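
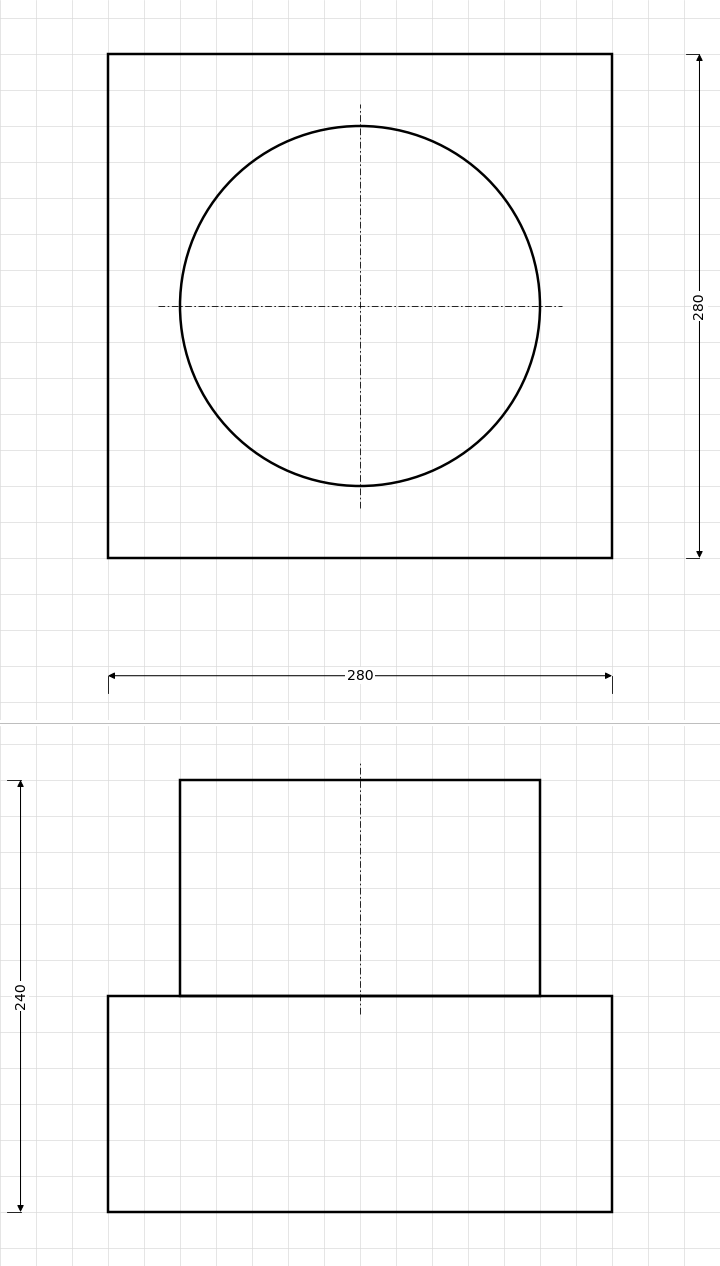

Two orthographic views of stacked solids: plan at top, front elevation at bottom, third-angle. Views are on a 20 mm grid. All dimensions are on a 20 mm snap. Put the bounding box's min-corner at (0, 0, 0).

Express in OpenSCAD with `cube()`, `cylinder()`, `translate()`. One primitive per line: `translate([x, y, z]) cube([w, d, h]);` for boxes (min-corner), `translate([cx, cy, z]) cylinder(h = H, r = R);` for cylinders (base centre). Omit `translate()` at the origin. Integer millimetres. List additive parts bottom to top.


cube([280, 280, 120]);
translate([140, 140, 120]) cylinder(h = 120, r = 100);


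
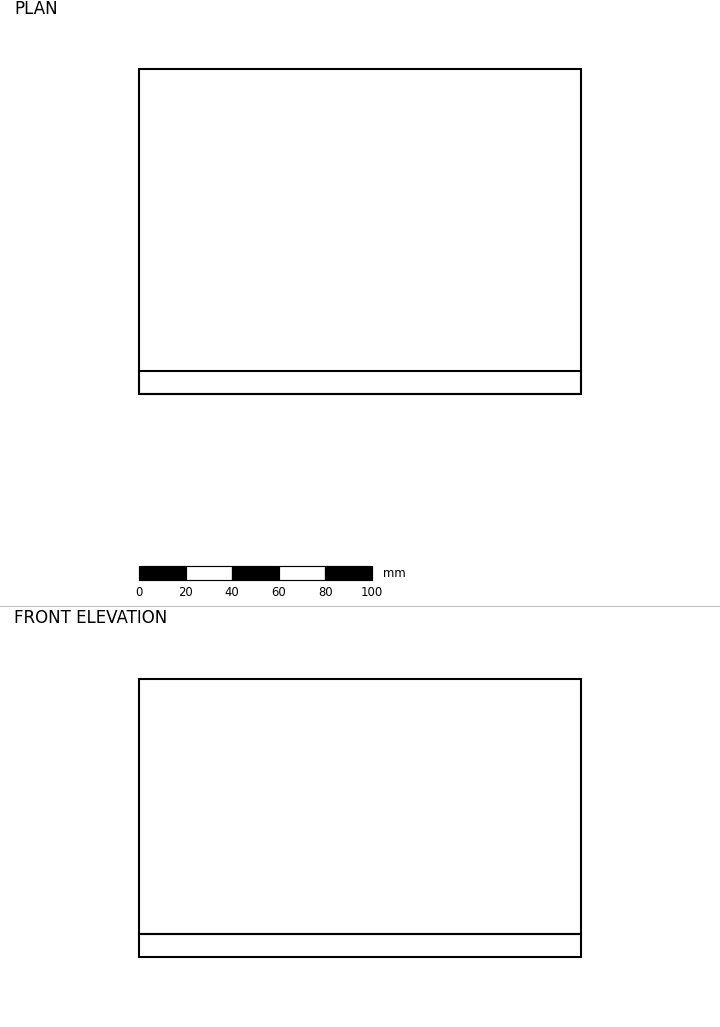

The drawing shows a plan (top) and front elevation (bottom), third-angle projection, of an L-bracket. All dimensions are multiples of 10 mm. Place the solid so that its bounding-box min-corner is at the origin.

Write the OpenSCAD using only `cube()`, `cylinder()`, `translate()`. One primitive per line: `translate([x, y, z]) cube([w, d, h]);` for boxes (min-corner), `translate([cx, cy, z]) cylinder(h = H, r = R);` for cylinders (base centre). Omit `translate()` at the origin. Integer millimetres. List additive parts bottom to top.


cube([190, 140, 10]);
translate([0, 0, 10]) cube([190, 10, 110]);


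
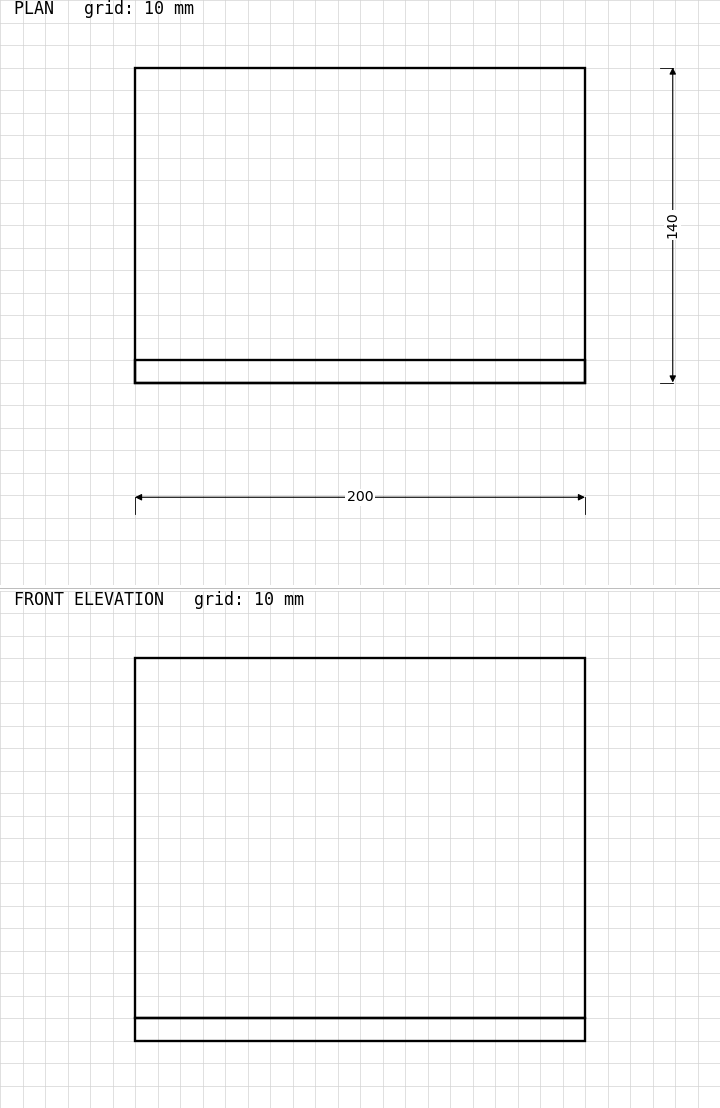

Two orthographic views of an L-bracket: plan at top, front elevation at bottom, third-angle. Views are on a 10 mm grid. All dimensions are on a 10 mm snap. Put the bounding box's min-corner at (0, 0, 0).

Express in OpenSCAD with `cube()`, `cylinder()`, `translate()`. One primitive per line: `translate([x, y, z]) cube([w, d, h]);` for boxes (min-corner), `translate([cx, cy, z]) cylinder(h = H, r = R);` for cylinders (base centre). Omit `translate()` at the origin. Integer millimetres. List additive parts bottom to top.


cube([200, 140, 10]);
translate([0, 0, 10]) cube([200, 10, 160]);


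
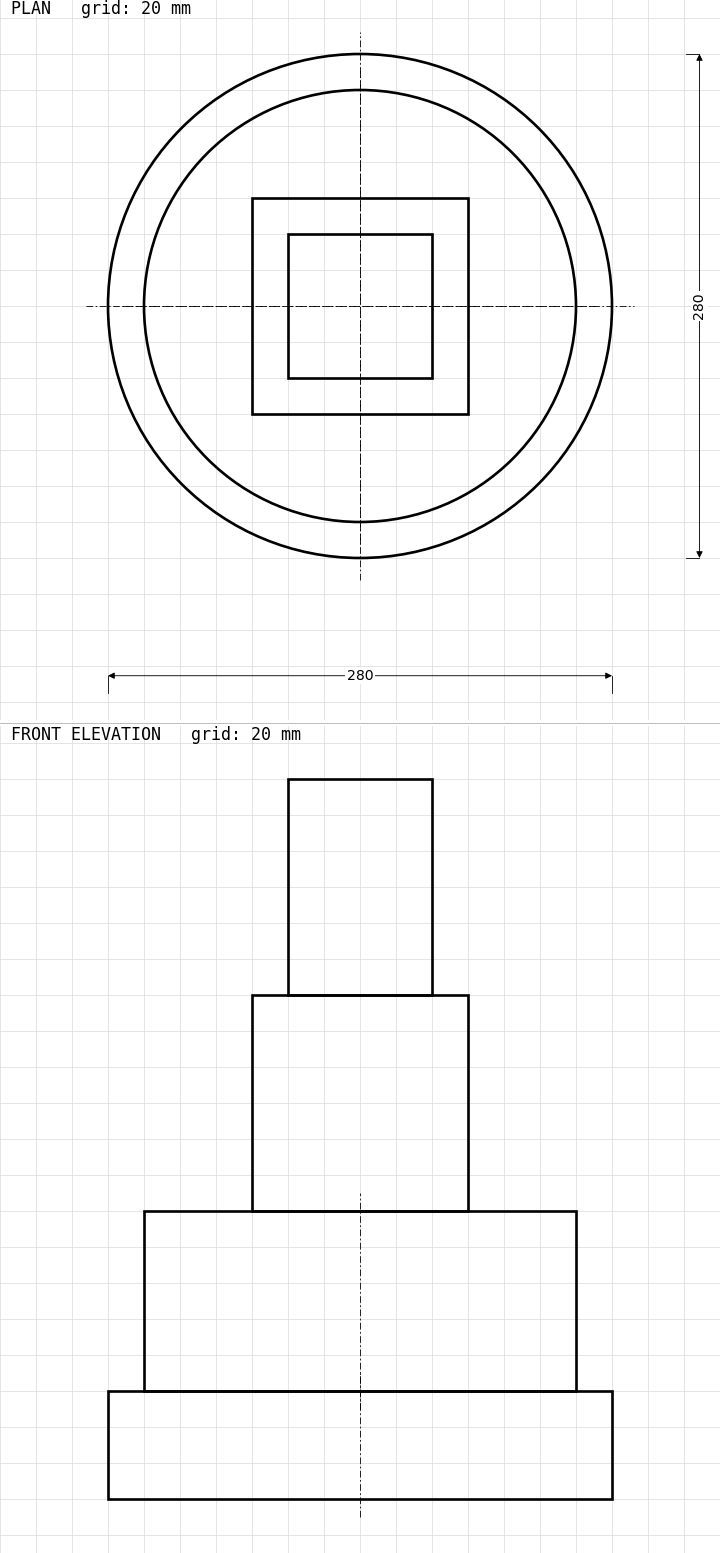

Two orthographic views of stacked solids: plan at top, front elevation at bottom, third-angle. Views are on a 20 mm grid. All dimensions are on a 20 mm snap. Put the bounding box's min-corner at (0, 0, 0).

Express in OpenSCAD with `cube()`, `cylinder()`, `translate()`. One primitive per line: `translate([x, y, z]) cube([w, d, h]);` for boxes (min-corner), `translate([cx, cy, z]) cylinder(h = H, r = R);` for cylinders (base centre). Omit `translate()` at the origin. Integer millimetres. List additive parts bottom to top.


translate([140, 140, 0]) cylinder(h = 60, r = 140);
translate([140, 140, 60]) cylinder(h = 100, r = 120);
translate([80, 80, 160]) cube([120, 120, 120]);
translate([100, 100, 280]) cube([80, 80, 120]);


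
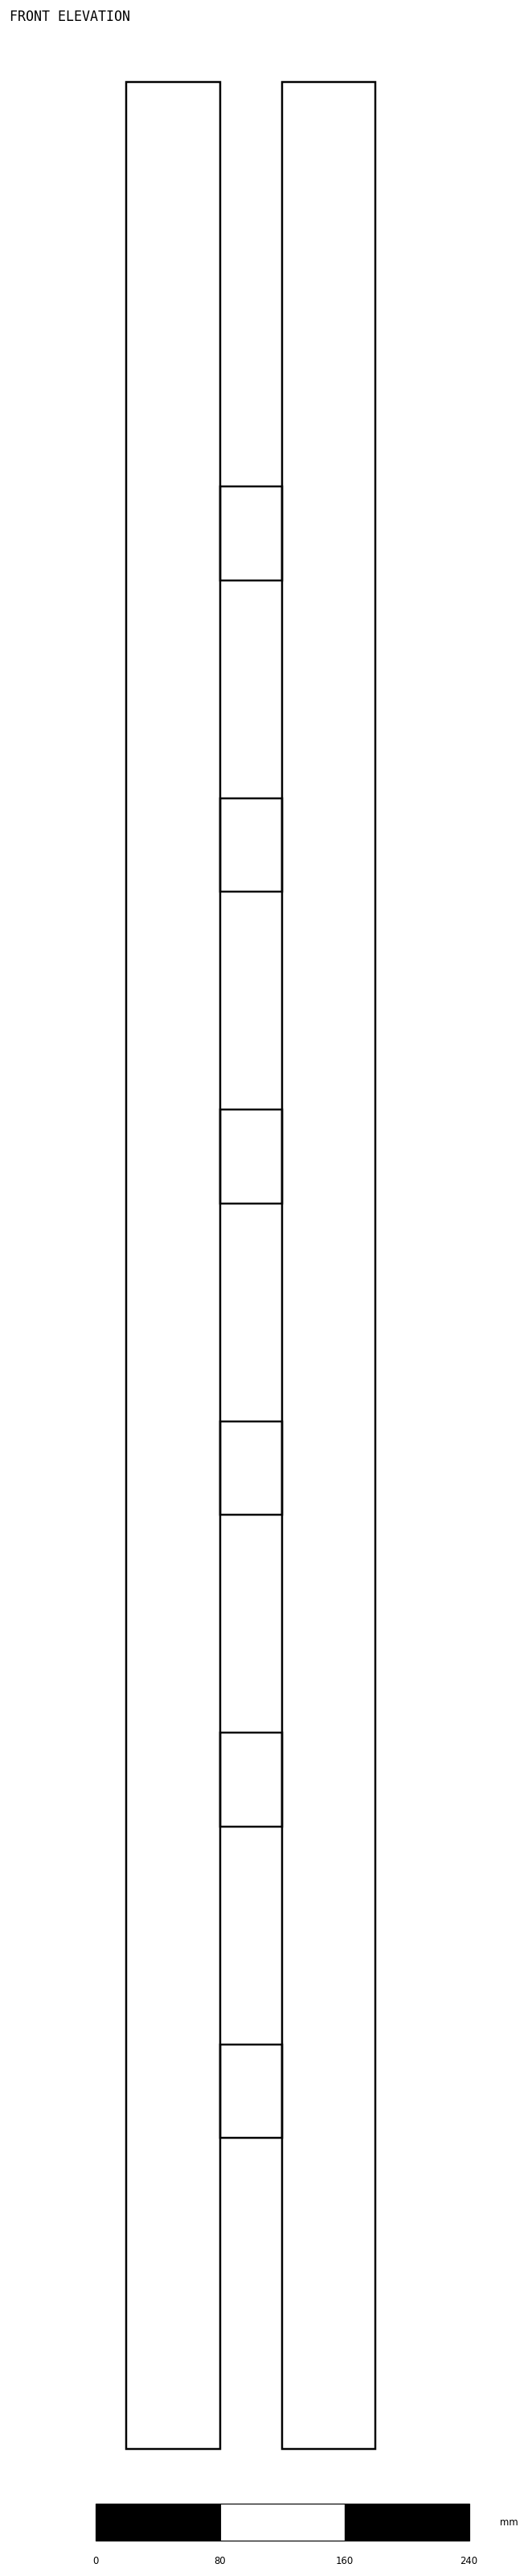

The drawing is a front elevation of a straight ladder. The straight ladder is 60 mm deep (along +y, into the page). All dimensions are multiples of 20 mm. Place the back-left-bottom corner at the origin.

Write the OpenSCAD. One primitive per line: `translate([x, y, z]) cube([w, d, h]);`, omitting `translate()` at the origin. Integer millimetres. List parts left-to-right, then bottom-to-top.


cube([60, 60, 1520]);
translate([60, 0, 200]) cube([40, 60, 60]);
translate([60, 0, 400]) cube([40, 60, 60]);
translate([60, 0, 600]) cube([40, 60, 60]);
translate([60, 0, 800]) cube([40, 60, 60]);
translate([60, 0, 1000]) cube([40, 60, 60]);
translate([60, 0, 1200]) cube([40, 60, 60]);
translate([100, 0, 0]) cube([60, 60, 1520]);


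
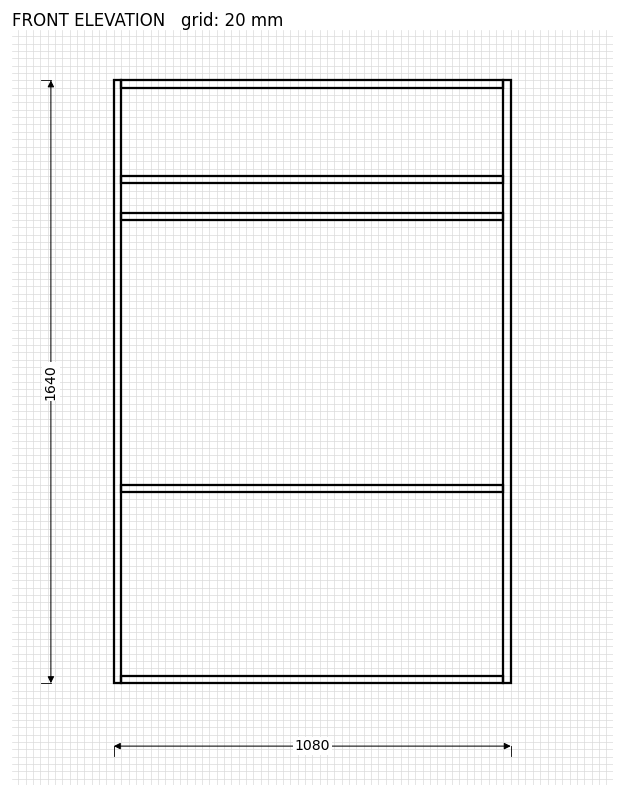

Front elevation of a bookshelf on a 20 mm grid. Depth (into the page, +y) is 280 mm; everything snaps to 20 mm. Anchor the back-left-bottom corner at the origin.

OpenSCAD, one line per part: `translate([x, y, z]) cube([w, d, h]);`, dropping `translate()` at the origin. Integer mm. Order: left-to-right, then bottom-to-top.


cube([20, 280, 1640]);
translate([20, 0, 0]) cube([1040, 280, 20]);
translate([20, 0, 520]) cube([1040, 280, 20]);
translate([20, 0, 1260]) cube([1040, 280, 20]);
translate([20, 0, 1360]) cube([1040, 280, 20]);
translate([20, 0, 1620]) cube([1040, 280, 20]);
translate([1060, 0, 0]) cube([20, 280, 1640]);


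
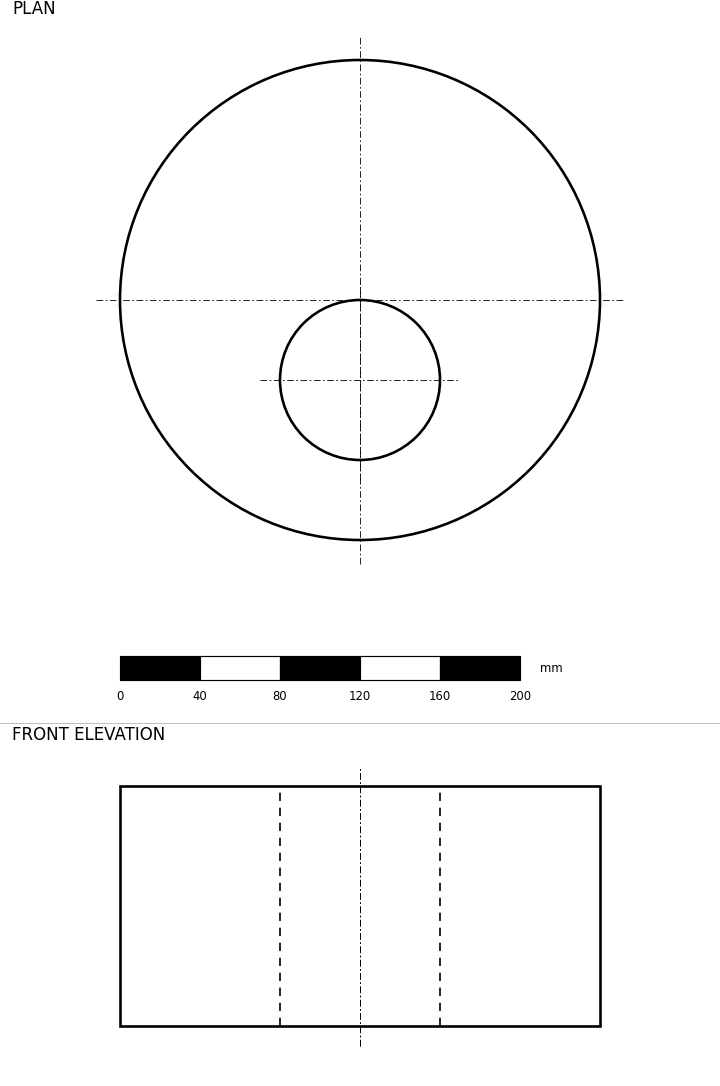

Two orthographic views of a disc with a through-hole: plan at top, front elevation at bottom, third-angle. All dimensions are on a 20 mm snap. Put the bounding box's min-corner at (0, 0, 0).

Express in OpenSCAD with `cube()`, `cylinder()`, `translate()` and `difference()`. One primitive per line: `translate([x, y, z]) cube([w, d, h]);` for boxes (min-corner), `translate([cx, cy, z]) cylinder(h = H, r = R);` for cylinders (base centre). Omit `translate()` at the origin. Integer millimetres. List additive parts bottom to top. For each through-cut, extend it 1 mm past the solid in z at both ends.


difference() {
  translate([120, 120, 0]) cylinder(h = 120, r = 120);
  translate([120, 80, -1]) cylinder(h = 122, r = 40);
}


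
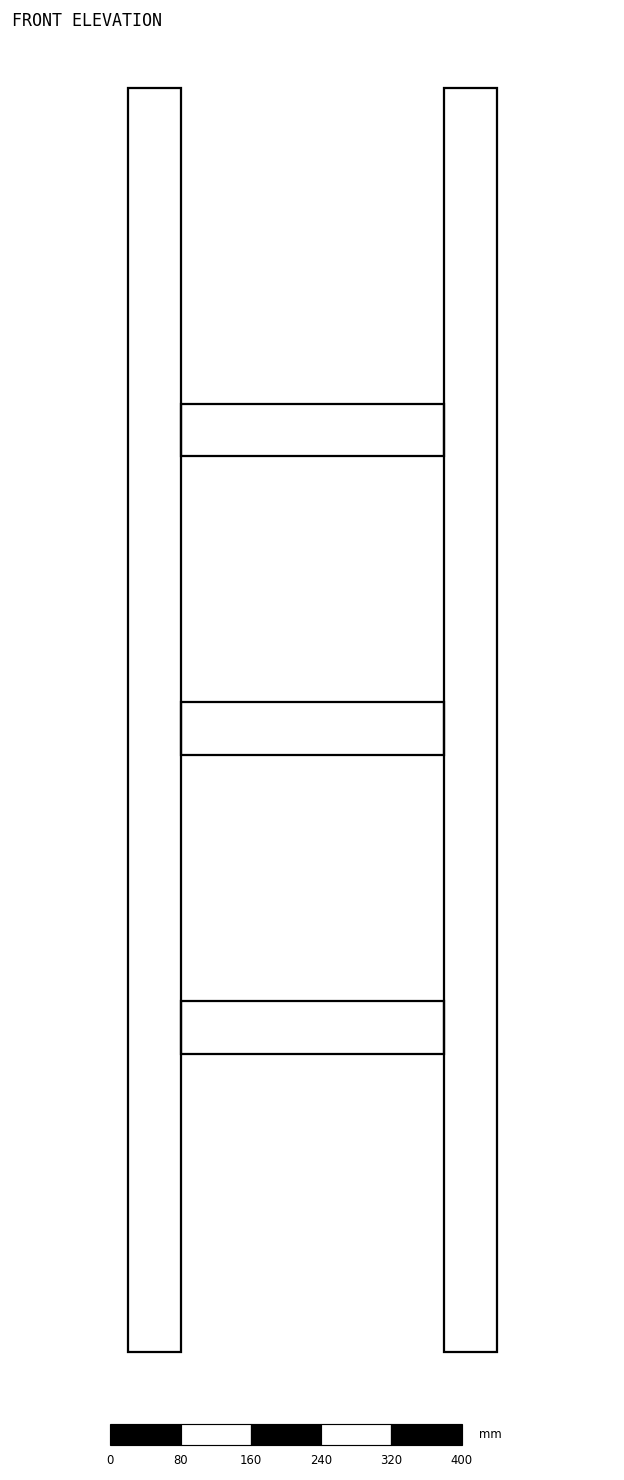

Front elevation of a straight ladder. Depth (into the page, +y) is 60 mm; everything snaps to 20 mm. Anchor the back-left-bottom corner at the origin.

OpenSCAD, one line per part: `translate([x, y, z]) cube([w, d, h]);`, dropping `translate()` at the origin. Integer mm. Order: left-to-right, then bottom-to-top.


cube([60, 60, 1440]);
translate([60, 0, 340]) cube([300, 60, 60]);
translate([60, 0, 680]) cube([300, 60, 60]);
translate([60, 0, 1020]) cube([300, 60, 60]);
translate([360, 0, 0]) cube([60, 60, 1440]);


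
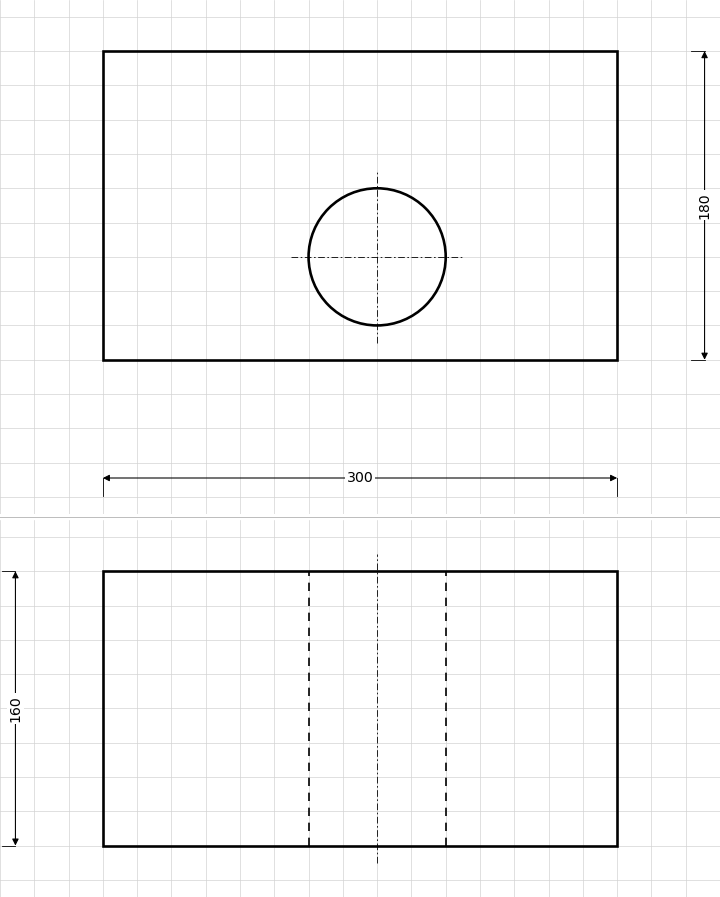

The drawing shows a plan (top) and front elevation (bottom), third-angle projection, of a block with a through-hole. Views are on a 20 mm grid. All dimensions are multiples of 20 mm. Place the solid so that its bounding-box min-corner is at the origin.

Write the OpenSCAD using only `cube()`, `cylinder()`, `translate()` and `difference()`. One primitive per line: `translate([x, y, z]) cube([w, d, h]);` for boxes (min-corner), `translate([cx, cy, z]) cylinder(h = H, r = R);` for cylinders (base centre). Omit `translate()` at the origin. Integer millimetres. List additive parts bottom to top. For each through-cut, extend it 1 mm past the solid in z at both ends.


difference() {
  cube([300, 180, 160]);
  translate([160, 60, -1]) cylinder(h = 162, r = 40);
}


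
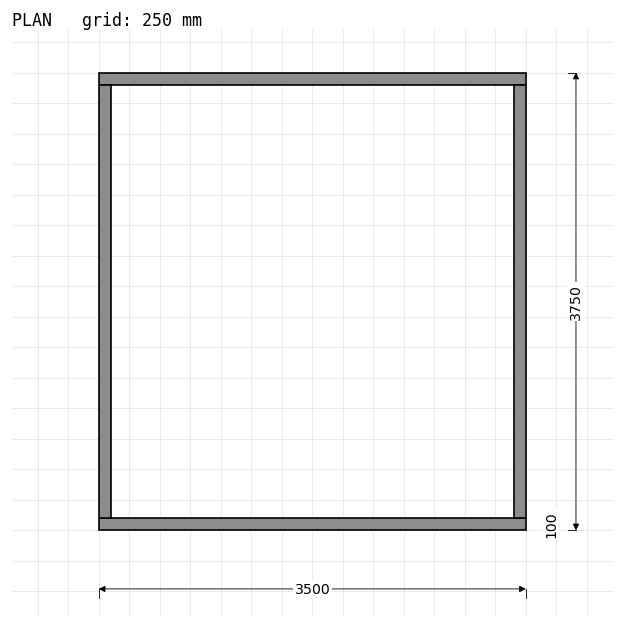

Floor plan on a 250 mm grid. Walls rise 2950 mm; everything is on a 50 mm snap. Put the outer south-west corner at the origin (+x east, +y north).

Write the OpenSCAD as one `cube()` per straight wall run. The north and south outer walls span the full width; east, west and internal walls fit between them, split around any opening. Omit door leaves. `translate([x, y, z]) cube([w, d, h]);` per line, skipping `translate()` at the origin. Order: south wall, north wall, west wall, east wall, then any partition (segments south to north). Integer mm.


cube([3500, 100, 2950]);
translate([0, 3650, 0]) cube([3500, 100, 2950]);
translate([0, 100, 0]) cube([100, 3550, 2950]);
translate([3400, 100, 0]) cube([100, 3550, 2950]);


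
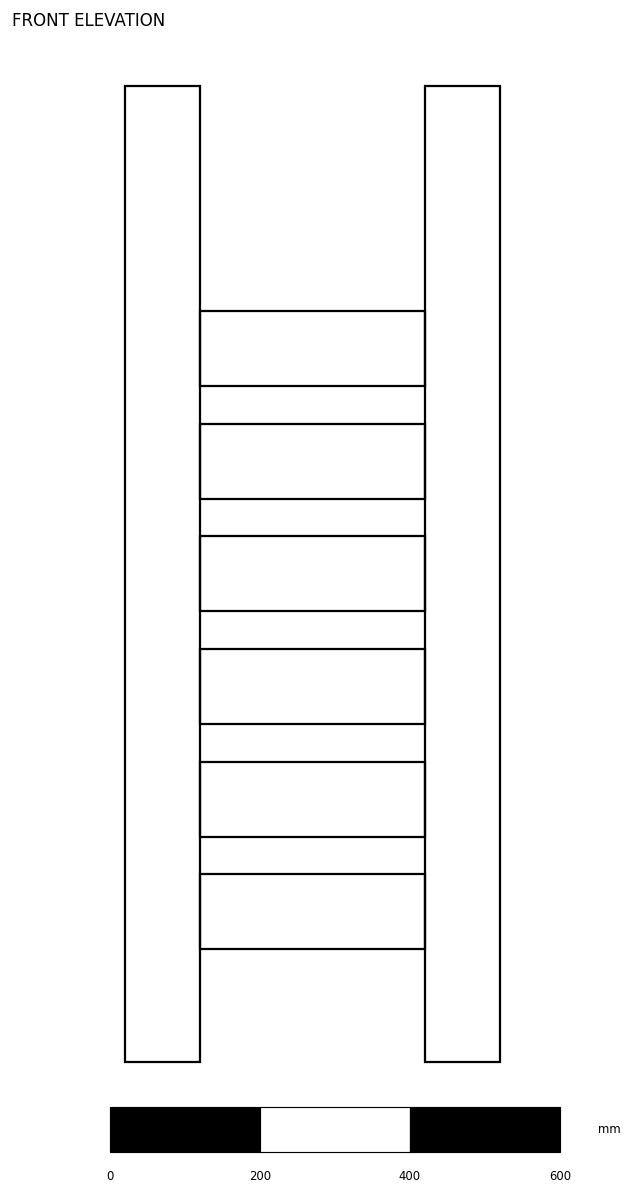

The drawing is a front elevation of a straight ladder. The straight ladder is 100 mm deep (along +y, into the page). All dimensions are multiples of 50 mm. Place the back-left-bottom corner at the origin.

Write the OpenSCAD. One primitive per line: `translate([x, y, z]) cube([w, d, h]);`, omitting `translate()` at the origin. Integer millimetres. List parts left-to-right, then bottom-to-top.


cube([100, 100, 1300]);
translate([100, 0, 150]) cube([300, 100, 100]);
translate([100, 0, 300]) cube([300, 100, 100]);
translate([100, 0, 450]) cube([300, 100, 100]);
translate([100, 0, 600]) cube([300, 100, 100]);
translate([100, 0, 750]) cube([300, 100, 100]);
translate([100, 0, 900]) cube([300, 100, 100]);
translate([400, 0, 0]) cube([100, 100, 1300]);


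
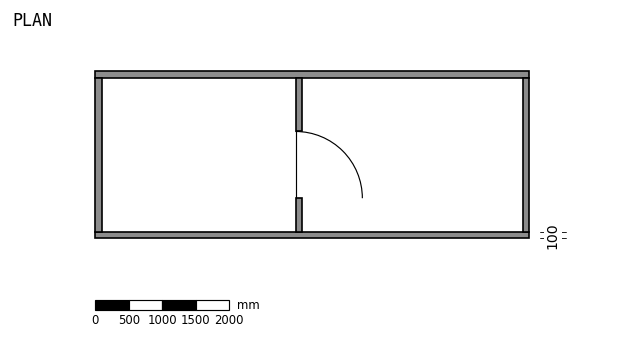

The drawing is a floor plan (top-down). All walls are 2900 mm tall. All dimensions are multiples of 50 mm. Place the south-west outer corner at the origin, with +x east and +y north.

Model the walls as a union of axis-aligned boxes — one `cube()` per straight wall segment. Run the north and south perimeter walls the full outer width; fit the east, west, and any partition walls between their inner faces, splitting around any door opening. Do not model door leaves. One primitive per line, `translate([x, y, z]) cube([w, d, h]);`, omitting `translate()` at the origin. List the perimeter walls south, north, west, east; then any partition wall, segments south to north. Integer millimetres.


cube([6500, 100, 2900]);
translate([0, 2400, 0]) cube([6500, 100, 2900]);
translate([0, 100, 0]) cube([100, 2300, 2900]);
translate([6400, 100, 0]) cube([100, 2300, 2900]);
translate([3000, 100, 0]) cube([100, 500, 2900]);
translate([3000, 1600, 0]) cube([100, 800, 2900]);


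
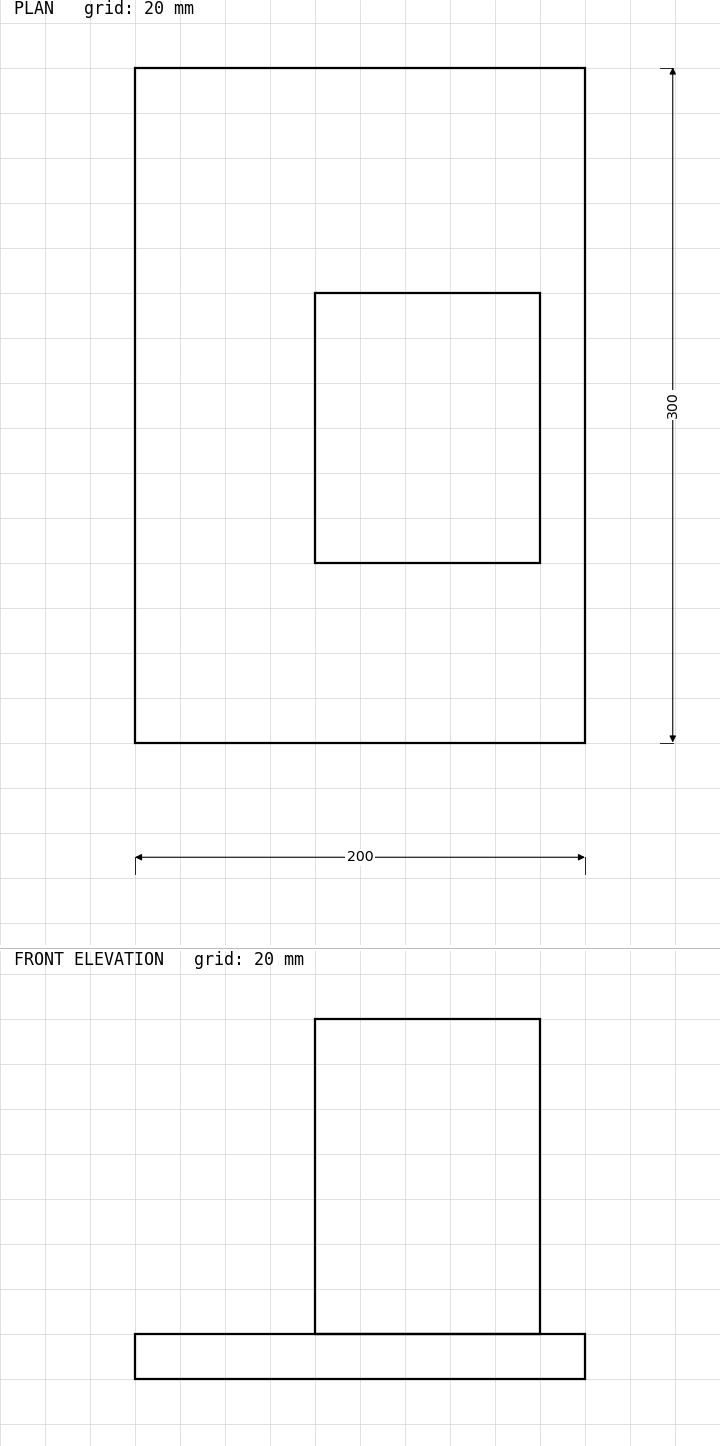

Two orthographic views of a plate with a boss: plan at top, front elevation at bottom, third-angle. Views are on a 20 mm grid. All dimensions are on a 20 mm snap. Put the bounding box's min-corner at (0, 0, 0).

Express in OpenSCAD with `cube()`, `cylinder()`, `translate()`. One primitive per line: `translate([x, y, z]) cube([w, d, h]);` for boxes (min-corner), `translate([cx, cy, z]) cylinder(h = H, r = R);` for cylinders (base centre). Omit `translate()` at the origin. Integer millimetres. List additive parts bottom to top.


cube([200, 300, 20]);
translate([80, 80, 20]) cube([100, 120, 140]);


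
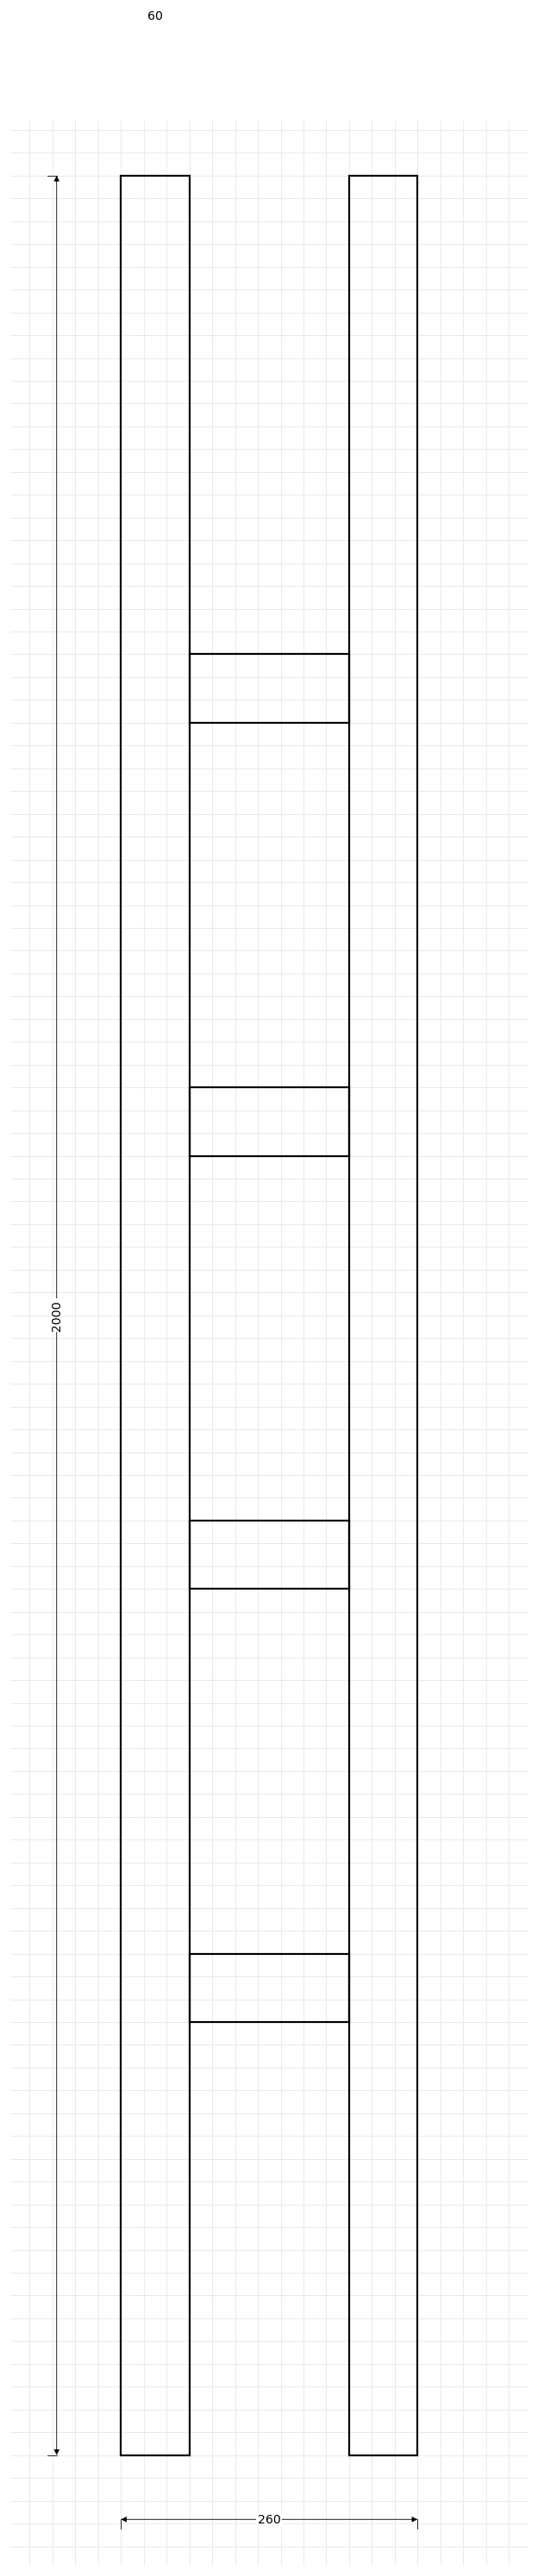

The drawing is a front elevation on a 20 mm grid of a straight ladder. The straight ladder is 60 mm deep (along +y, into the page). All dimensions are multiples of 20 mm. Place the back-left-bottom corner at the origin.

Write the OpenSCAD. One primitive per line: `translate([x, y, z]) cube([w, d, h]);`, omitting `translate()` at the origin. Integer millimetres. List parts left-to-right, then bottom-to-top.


cube([60, 60, 2000]);
translate([60, 0, 380]) cube([140, 60, 60]);
translate([60, 0, 760]) cube([140, 60, 60]);
translate([60, 0, 1140]) cube([140, 60, 60]);
translate([60, 0, 1520]) cube([140, 60, 60]);
translate([200, 0, 0]) cube([60, 60, 2000]);


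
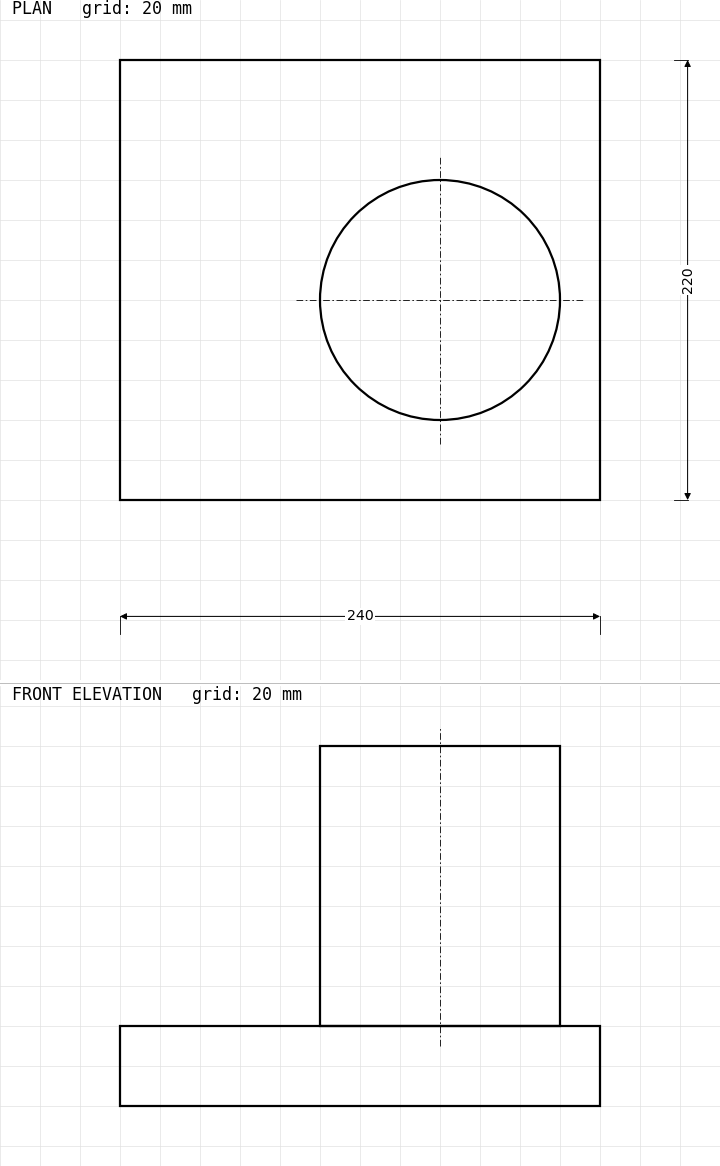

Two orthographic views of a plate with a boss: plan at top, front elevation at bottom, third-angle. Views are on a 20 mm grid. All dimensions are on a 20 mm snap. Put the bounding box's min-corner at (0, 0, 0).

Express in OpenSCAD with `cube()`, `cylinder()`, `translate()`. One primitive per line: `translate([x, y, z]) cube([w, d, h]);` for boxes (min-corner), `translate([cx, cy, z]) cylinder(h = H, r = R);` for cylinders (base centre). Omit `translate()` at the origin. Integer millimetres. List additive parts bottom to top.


cube([240, 220, 40]);
translate([160, 100, 40]) cylinder(h = 140, r = 60);


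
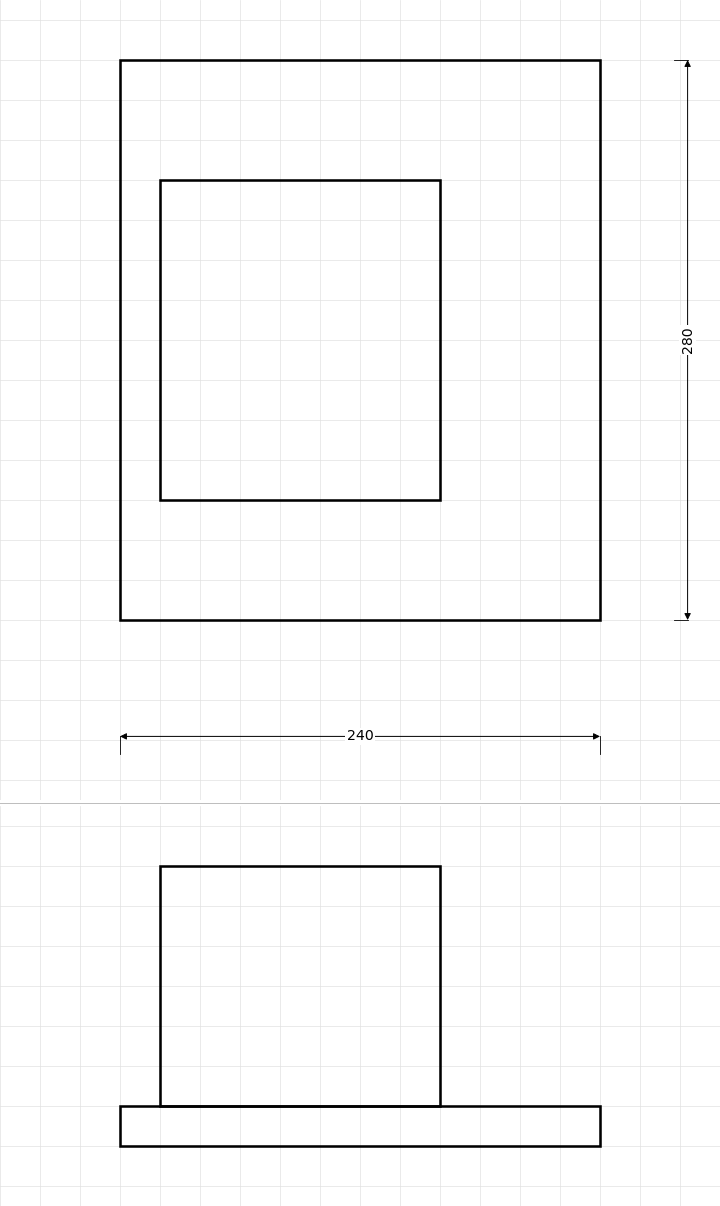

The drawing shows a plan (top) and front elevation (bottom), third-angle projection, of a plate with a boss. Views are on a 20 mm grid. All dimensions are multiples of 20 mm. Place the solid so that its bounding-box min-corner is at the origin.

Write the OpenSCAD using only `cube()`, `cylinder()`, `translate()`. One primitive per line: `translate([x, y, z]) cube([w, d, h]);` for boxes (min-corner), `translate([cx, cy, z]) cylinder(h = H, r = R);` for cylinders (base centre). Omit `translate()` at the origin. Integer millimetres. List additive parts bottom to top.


cube([240, 280, 20]);
translate([20, 60, 20]) cube([140, 160, 120]);


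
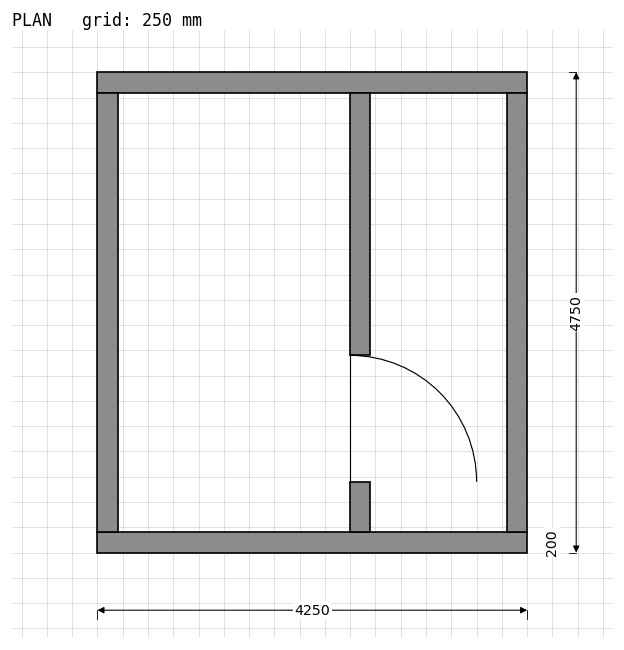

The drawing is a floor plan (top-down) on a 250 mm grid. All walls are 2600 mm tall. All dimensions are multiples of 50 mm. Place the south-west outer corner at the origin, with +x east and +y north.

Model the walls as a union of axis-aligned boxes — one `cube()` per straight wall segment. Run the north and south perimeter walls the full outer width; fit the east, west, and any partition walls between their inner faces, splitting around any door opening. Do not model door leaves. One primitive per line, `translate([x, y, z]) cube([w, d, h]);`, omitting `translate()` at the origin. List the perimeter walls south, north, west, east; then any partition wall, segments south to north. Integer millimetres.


cube([4250, 200, 2600]);
translate([0, 4550, 0]) cube([4250, 200, 2600]);
translate([0, 200, 0]) cube([200, 4350, 2600]);
translate([4050, 200, 0]) cube([200, 4350, 2600]);
translate([2500, 200, 0]) cube([200, 500, 2600]);
translate([2500, 1950, 0]) cube([200, 2600, 2600]);


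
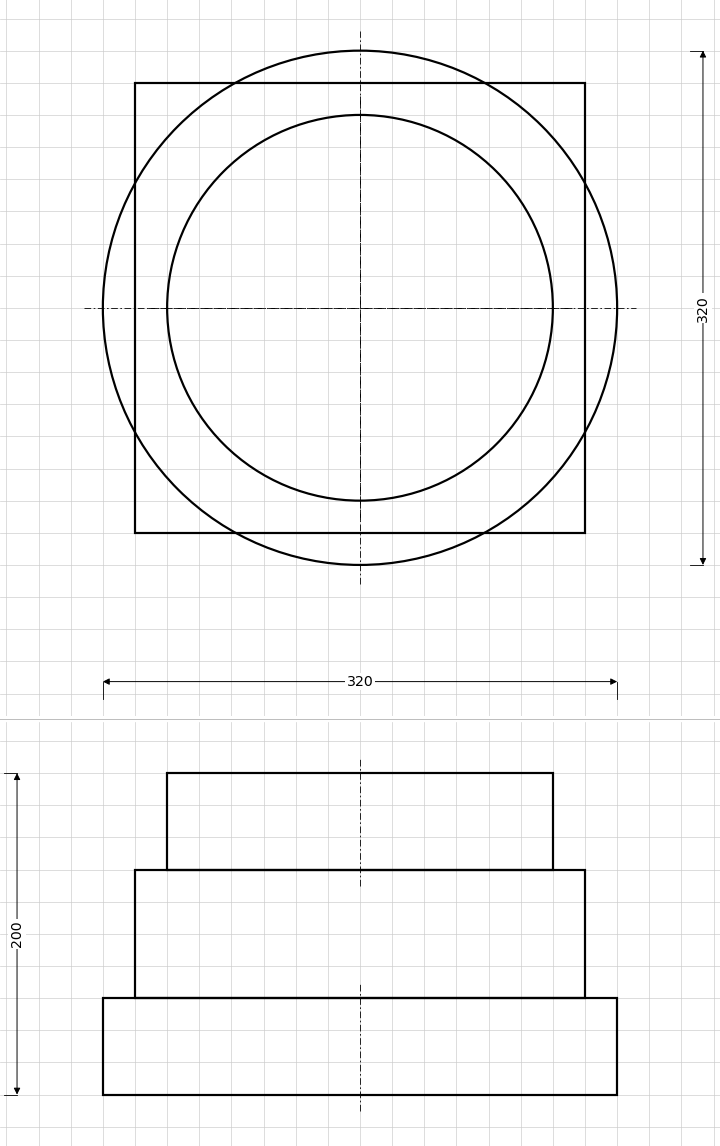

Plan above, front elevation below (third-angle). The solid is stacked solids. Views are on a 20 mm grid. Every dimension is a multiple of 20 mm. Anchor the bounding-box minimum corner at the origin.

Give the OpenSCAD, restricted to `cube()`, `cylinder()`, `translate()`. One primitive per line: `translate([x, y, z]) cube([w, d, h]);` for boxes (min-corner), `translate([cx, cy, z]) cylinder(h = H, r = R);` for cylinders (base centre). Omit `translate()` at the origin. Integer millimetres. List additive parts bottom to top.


translate([160, 160, 0]) cylinder(h = 60, r = 160);
translate([20, 20, 60]) cube([280, 280, 80]);
translate([160, 160, 140]) cylinder(h = 60, r = 120);


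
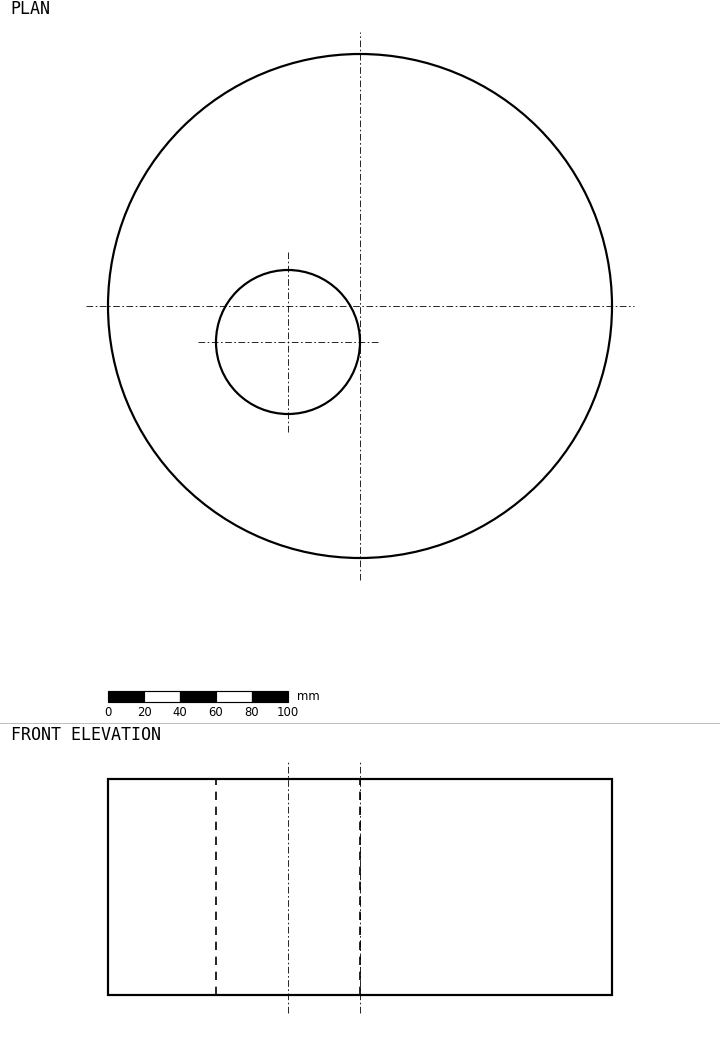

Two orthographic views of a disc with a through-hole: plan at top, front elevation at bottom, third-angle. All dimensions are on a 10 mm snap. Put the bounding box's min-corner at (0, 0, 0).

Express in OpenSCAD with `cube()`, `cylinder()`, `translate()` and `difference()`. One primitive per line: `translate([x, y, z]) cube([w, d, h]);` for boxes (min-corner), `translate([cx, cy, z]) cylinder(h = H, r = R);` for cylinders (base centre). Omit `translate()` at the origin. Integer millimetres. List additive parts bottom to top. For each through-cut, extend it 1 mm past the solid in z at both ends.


difference() {
  translate([140, 140, 0]) cylinder(h = 120, r = 140);
  translate([100, 120, -1]) cylinder(h = 122, r = 40);
}


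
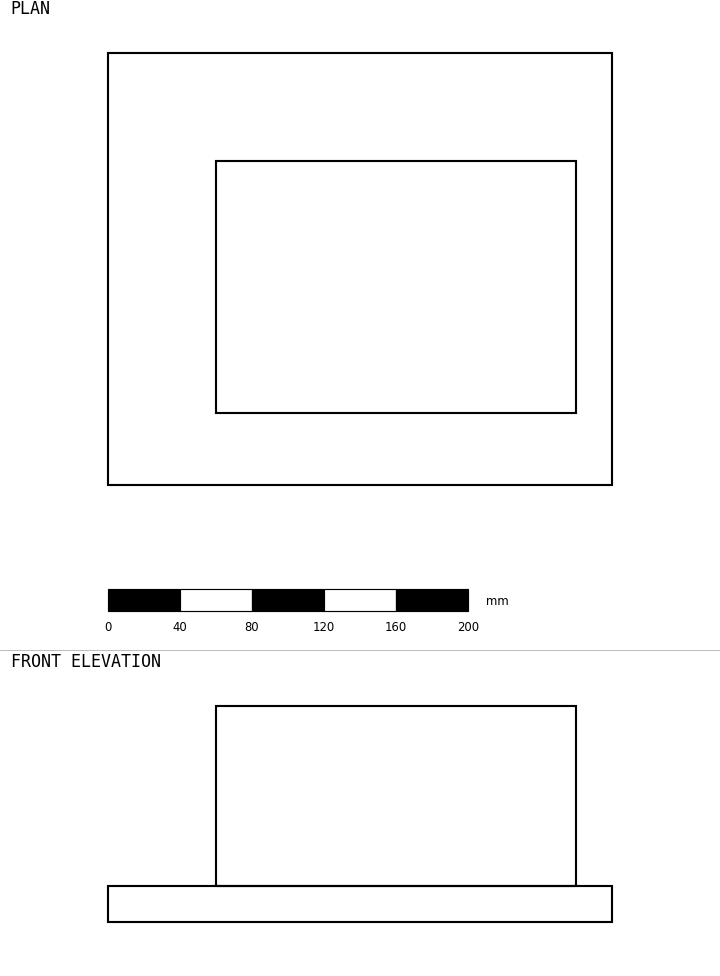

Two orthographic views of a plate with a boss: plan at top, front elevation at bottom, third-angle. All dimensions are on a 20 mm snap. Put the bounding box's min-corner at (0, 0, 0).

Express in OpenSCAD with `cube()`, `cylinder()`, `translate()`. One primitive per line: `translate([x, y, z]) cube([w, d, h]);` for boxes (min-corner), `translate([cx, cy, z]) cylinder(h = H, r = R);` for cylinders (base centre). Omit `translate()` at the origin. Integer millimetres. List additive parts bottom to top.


cube([280, 240, 20]);
translate([60, 40, 20]) cube([200, 140, 100]);


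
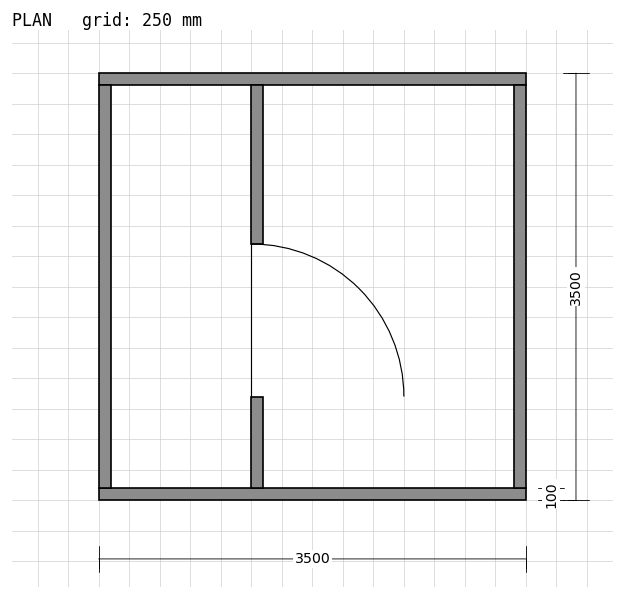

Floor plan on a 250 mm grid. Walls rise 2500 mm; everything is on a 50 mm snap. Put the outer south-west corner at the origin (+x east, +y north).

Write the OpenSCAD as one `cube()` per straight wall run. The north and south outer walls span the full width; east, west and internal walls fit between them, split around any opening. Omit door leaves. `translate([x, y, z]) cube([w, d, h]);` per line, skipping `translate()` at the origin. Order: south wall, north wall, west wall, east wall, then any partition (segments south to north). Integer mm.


cube([3500, 100, 2500]);
translate([0, 3400, 0]) cube([3500, 100, 2500]);
translate([0, 100, 0]) cube([100, 3300, 2500]);
translate([3400, 100, 0]) cube([100, 3300, 2500]);
translate([1250, 100, 0]) cube([100, 750, 2500]);
translate([1250, 2100, 0]) cube([100, 1300, 2500]);


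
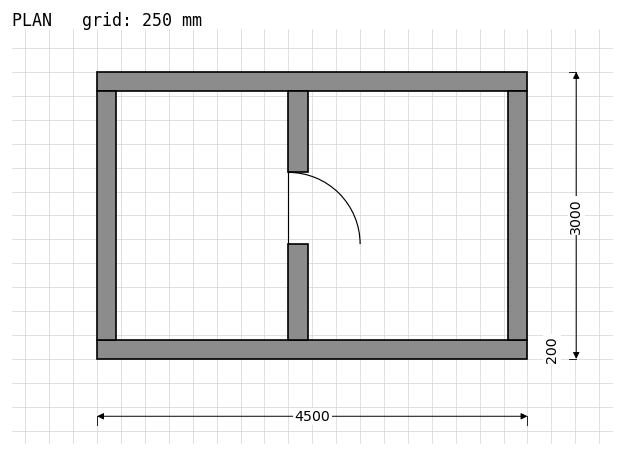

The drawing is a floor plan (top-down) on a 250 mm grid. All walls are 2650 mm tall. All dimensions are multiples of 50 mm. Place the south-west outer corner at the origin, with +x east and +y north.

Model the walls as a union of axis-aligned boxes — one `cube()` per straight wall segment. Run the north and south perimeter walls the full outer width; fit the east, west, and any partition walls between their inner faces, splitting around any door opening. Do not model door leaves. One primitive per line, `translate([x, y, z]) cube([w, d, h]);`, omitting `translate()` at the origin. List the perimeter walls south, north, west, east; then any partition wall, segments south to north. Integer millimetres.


cube([4500, 200, 2650]);
translate([0, 2800, 0]) cube([4500, 200, 2650]);
translate([0, 200, 0]) cube([200, 2600, 2650]);
translate([4300, 200, 0]) cube([200, 2600, 2650]);
translate([2000, 200, 0]) cube([200, 1000, 2650]);
translate([2000, 1950, 0]) cube([200, 850, 2650]);


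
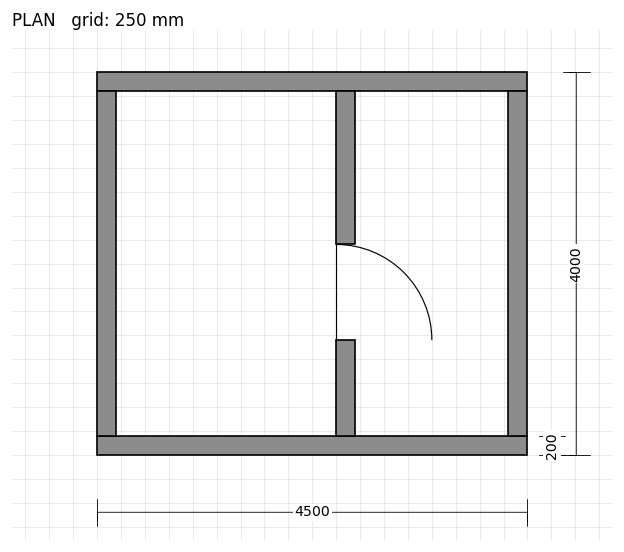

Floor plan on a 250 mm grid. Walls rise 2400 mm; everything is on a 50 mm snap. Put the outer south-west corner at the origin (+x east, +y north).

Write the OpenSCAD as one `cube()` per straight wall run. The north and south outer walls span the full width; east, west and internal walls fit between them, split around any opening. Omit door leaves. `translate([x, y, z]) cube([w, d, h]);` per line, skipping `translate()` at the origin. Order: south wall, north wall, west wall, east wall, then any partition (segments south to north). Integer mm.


cube([4500, 200, 2400]);
translate([0, 3800, 0]) cube([4500, 200, 2400]);
translate([0, 200, 0]) cube([200, 3600, 2400]);
translate([4300, 200, 0]) cube([200, 3600, 2400]);
translate([2500, 200, 0]) cube([200, 1000, 2400]);
translate([2500, 2200, 0]) cube([200, 1600, 2400]);


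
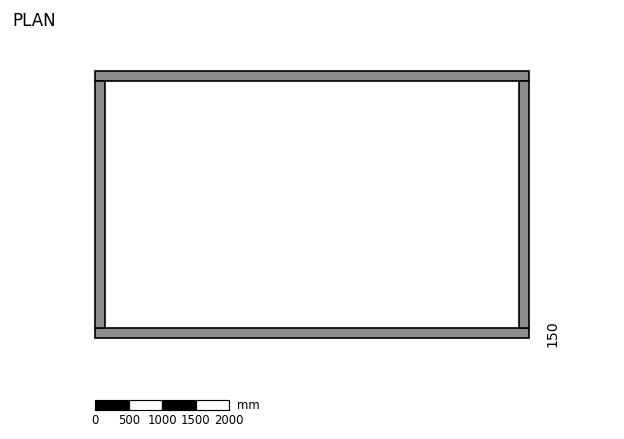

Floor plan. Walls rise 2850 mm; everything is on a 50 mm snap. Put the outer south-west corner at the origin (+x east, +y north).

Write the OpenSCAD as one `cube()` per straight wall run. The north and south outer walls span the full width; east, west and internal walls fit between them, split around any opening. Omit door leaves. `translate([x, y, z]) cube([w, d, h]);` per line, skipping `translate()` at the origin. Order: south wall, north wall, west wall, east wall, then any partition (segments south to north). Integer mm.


cube([6500, 150, 2850]);
translate([0, 3850, 0]) cube([6500, 150, 2850]);
translate([0, 150, 0]) cube([150, 3700, 2850]);
translate([6350, 150, 0]) cube([150, 3700, 2850]);


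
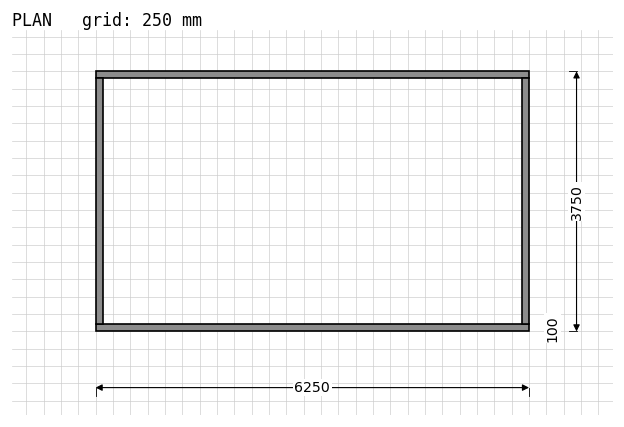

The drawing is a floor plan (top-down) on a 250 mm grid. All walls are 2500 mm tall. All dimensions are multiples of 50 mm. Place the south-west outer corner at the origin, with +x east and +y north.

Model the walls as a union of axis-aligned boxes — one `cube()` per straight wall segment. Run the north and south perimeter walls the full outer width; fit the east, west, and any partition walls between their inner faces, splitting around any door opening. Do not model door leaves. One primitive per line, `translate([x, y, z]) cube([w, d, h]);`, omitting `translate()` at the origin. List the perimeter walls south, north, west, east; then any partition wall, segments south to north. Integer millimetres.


cube([6250, 100, 2500]);
translate([0, 3650, 0]) cube([6250, 100, 2500]);
translate([0, 100, 0]) cube([100, 3550, 2500]);
translate([6150, 100, 0]) cube([100, 3550, 2500]);


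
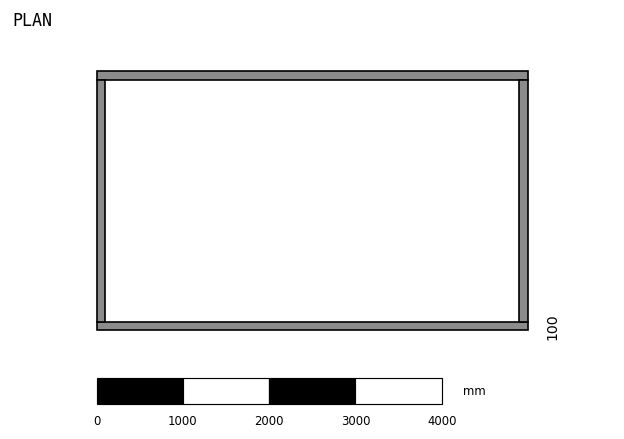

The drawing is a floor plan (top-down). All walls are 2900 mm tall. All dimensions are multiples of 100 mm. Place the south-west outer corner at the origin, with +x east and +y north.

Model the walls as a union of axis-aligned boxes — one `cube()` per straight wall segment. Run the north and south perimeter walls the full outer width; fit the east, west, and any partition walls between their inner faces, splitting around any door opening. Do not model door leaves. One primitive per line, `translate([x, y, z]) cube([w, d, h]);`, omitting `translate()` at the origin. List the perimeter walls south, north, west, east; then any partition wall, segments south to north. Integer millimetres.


cube([5000, 100, 2900]);
translate([0, 2900, 0]) cube([5000, 100, 2900]);
translate([0, 100, 0]) cube([100, 2800, 2900]);
translate([4900, 100, 0]) cube([100, 2800, 2900]);


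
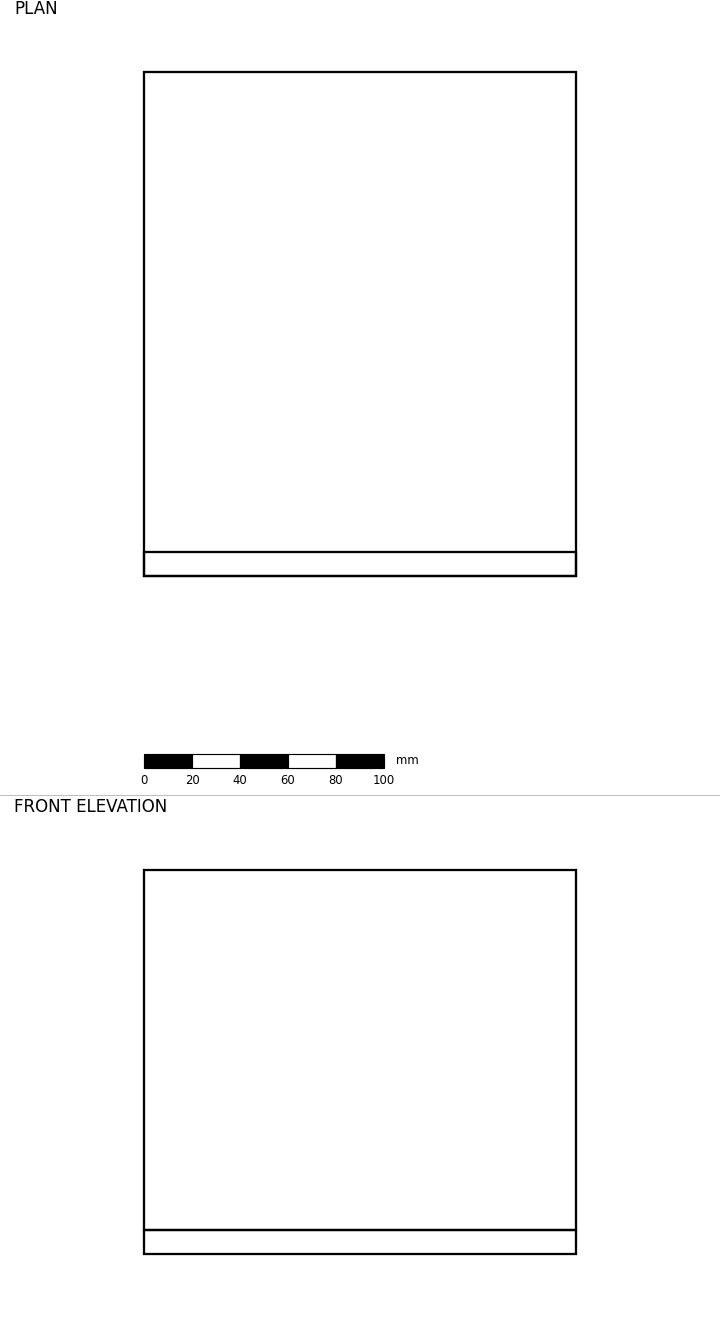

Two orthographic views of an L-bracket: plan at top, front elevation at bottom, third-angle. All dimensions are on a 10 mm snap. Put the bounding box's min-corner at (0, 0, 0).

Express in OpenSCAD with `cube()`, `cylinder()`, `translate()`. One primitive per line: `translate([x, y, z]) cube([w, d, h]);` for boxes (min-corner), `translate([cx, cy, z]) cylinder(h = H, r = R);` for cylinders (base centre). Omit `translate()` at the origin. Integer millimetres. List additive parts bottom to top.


cube([180, 210, 10]);
translate([0, 0, 10]) cube([180, 10, 150]);


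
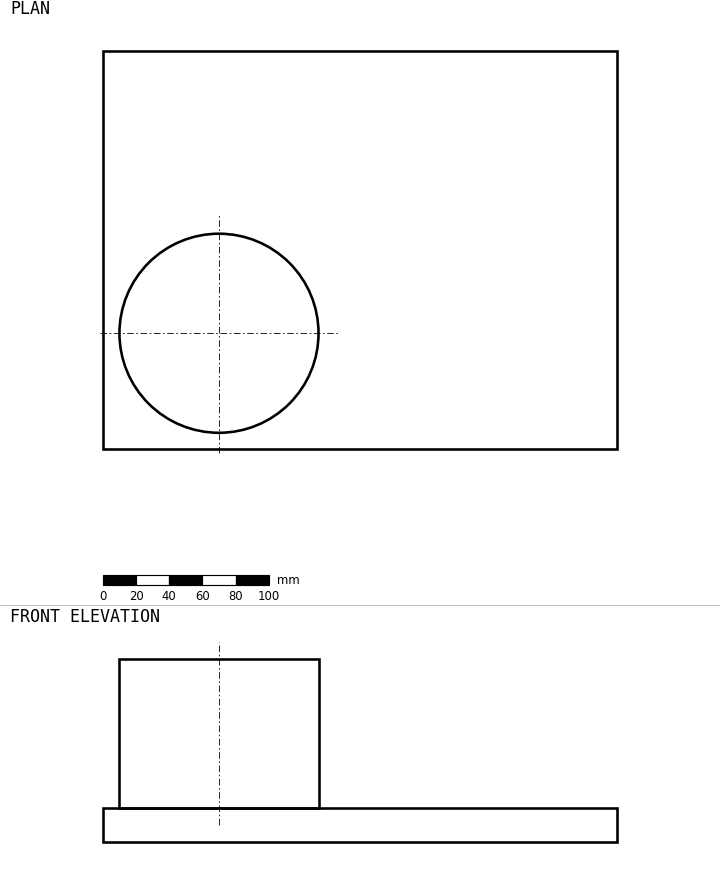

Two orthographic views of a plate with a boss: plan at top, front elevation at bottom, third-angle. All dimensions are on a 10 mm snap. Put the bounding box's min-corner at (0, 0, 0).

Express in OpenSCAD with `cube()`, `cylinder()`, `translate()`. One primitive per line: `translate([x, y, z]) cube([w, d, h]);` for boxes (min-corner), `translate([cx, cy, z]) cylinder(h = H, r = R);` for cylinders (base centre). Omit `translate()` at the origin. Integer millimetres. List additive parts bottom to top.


cube([310, 240, 20]);
translate([70, 70, 20]) cylinder(h = 90, r = 60);


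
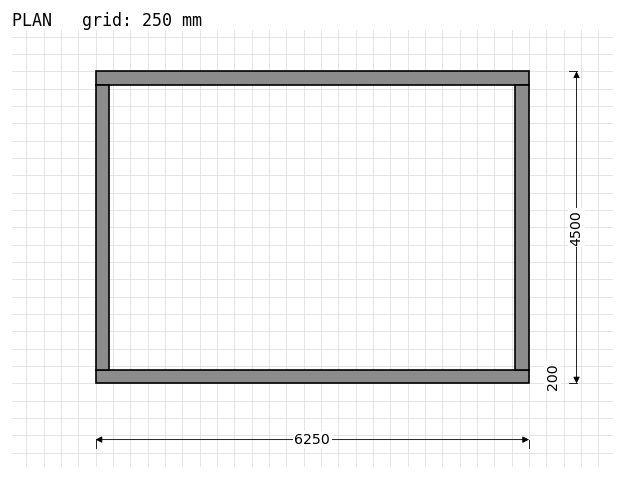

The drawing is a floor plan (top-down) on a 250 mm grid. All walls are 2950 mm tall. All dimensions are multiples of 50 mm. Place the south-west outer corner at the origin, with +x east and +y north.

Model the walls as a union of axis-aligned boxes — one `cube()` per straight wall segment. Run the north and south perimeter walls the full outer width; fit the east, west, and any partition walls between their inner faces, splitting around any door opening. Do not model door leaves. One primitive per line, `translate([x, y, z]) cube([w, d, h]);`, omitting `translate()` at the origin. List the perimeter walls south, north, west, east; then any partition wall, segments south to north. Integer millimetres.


cube([6250, 200, 2950]);
translate([0, 4300, 0]) cube([6250, 200, 2950]);
translate([0, 200, 0]) cube([200, 4100, 2950]);
translate([6050, 200, 0]) cube([200, 4100, 2950]);


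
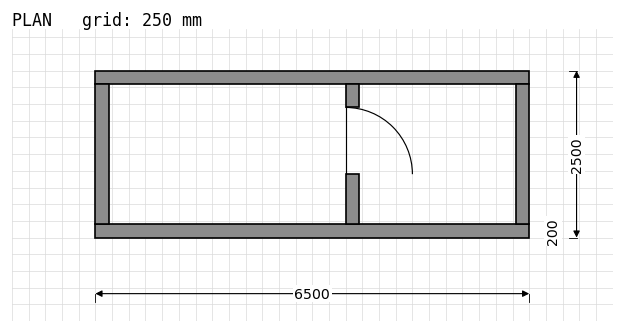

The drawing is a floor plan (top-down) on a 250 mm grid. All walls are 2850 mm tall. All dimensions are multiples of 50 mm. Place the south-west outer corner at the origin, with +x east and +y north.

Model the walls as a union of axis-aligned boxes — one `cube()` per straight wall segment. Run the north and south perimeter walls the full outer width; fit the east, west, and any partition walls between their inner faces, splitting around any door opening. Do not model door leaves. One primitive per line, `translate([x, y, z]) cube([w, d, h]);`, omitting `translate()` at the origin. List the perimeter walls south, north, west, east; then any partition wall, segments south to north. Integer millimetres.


cube([6500, 200, 2850]);
translate([0, 2300, 0]) cube([6500, 200, 2850]);
translate([0, 200, 0]) cube([200, 2100, 2850]);
translate([6300, 200, 0]) cube([200, 2100, 2850]);
translate([3750, 200, 0]) cube([200, 750, 2850]);
translate([3750, 1950, 0]) cube([200, 350, 2850]);


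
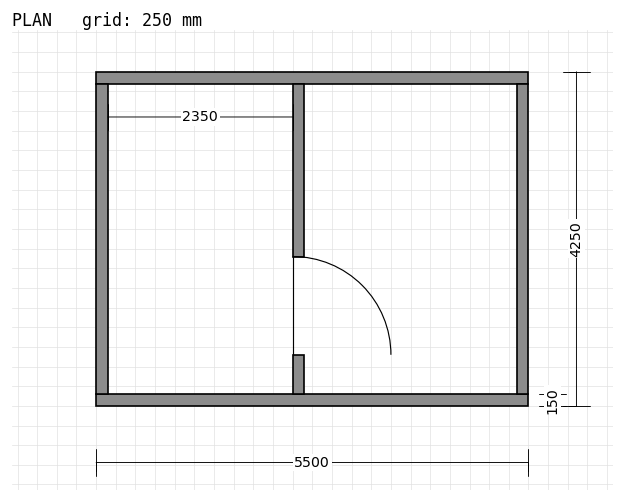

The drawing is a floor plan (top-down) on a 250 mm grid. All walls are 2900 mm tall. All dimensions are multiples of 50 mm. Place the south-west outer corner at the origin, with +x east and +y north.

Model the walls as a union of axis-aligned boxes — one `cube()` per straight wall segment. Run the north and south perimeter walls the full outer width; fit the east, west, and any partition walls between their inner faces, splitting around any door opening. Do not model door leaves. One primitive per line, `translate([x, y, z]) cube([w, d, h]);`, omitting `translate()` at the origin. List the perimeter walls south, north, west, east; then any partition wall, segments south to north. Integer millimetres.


cube([5500, 150, 2900]);
translate([0, 4100, 0]) cube([5500, 150, 2900]);
translate([0, 150, 0]) cube([150, 3950, 2900]);
translate([5350, 150, 0]) cube([150, 3950, 2900]);
translate([2500, 150, 0]) cube([150, 500, 2900]);
translate([2500, 1900, 0]) cube([150, 2200, 2900]);


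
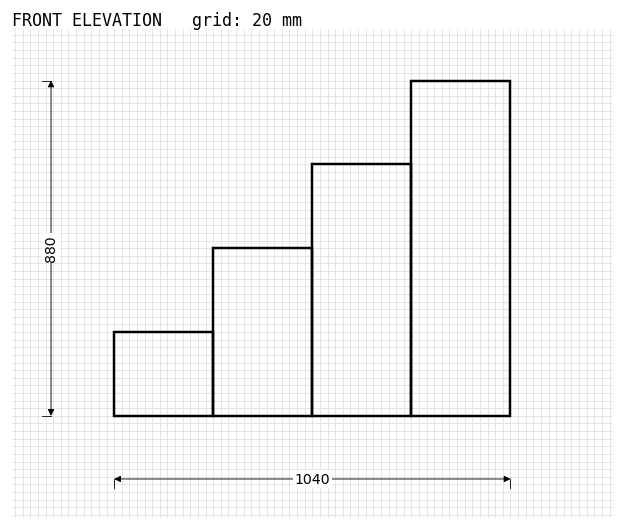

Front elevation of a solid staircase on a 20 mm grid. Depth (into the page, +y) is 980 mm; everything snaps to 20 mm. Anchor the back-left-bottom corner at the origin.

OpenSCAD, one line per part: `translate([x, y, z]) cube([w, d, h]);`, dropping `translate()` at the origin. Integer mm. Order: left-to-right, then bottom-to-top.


cube([260, 980, 220]);
translate([260, 0, 0]) cube([260, 980, 440]);
translate([520, 0, 0]) cube([260, 980, 660]);
translate([780, 0, 0]) cube([260, 980, 880]);


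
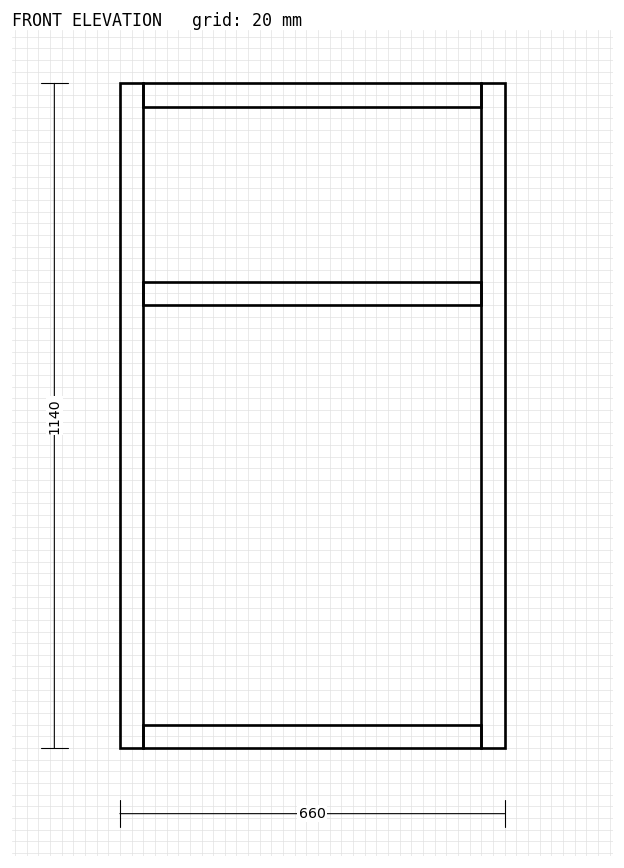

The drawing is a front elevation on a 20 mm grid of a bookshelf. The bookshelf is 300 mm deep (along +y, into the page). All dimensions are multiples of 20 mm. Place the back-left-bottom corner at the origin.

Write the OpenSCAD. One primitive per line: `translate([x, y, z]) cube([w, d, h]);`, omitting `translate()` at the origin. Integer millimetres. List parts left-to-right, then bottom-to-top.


cube([40, 300, 1140]);
translate([40, 0, 0]) cube([580, 300, 40]);
translate([40, 0, 760]) cube([580, 300, 40]);
translate([40, 0, 1100]) cube([580, 300, 40]);
translate([620, 0, 0]) cube([40, 300, 1140]);


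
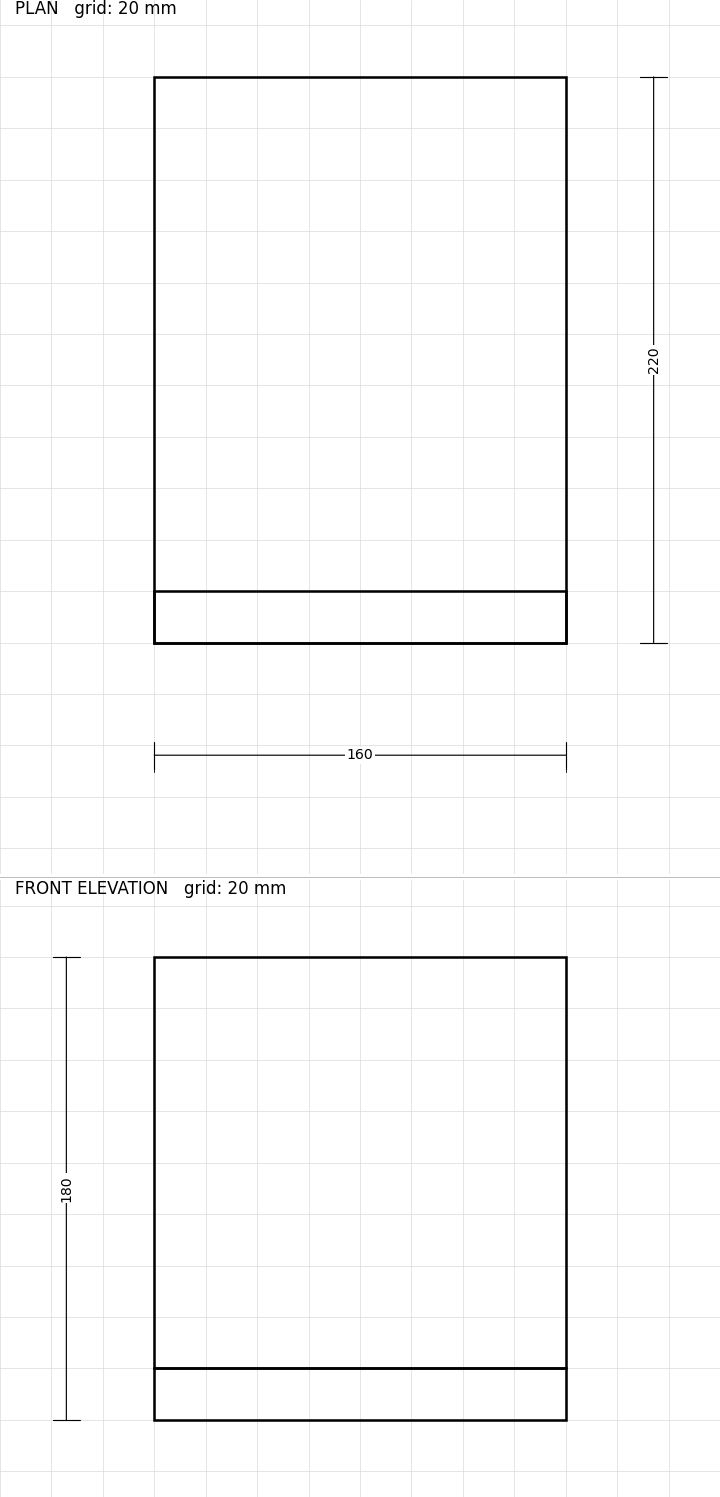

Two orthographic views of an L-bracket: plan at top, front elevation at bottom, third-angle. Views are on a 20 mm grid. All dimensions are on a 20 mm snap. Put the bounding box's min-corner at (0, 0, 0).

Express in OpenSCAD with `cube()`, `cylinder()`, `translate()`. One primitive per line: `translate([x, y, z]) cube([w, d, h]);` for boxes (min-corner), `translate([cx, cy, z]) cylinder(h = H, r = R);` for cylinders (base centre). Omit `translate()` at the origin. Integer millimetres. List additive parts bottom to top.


cube([160, 220, 20]);
translate([0, 0, 20]) cube([160, 20, 160]);
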